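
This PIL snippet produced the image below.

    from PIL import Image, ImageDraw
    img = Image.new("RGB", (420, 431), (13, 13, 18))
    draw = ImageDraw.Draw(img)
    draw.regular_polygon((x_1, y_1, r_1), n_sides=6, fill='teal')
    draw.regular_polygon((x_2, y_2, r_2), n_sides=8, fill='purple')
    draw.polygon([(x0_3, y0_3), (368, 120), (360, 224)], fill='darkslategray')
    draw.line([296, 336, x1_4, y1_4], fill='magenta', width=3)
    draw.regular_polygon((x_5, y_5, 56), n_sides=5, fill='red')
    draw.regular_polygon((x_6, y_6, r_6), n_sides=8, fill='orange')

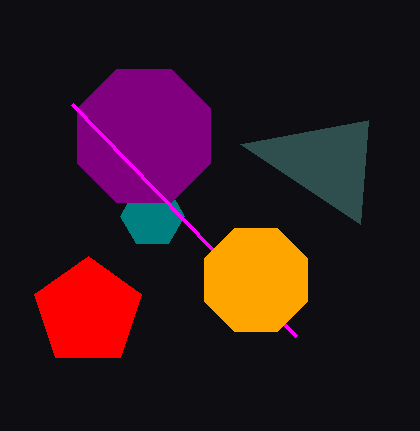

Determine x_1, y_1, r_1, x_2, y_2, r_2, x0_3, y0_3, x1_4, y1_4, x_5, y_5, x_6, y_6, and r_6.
x_1 = 152, y_1 = 216, r_1 = 32, x_2 = 144, y_2 = 136, r_2 = 72, x0_3 = 240, y0_3 = 144, x1_4 = 72, y1_4 = 104, x_5 = 88, y_5 = 312, x_6 = 256, y_6 = 280, r_6 = 56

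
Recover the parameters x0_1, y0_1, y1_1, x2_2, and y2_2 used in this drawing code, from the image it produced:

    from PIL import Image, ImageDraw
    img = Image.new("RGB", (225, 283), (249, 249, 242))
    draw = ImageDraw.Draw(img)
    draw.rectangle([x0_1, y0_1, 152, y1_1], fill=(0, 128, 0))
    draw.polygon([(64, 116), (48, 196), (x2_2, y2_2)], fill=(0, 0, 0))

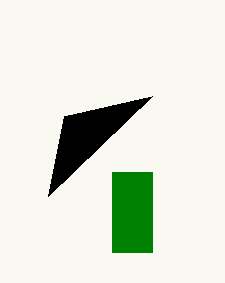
x0_1 = 112
y0_1 = 172
y1_1 = 252
x2_2 = 152
y2_2 = 96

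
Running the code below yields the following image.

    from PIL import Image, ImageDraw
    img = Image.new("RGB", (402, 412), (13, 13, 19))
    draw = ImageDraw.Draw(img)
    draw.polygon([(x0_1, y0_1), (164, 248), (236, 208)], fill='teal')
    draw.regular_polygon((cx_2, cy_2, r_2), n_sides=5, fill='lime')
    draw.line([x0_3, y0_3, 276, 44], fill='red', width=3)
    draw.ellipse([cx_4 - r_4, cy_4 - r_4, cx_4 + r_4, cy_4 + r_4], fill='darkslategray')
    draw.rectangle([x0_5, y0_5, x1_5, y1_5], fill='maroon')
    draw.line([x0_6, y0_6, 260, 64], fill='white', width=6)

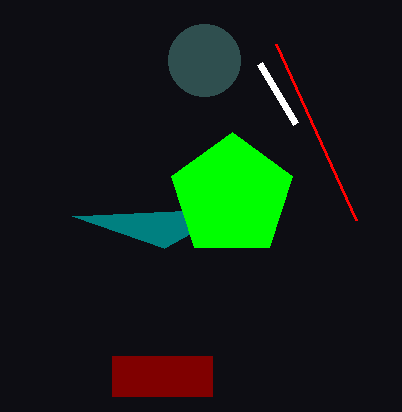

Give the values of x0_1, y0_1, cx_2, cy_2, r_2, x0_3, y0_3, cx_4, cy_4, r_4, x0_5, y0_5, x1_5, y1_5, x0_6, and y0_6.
x0_1 = 72; y0_1 = 216; cx_2 = 232; cy_2 = 196; r_2 = 64; x0_3 = 356; y0_3 = 220; cx_4 = 204; cy_4 = 60; r_4 = 36; x0_5 = 112; y0_5 = 356; x1_5 = 212; y1_5 = 396; x0_6 = 296; y0_6 = 124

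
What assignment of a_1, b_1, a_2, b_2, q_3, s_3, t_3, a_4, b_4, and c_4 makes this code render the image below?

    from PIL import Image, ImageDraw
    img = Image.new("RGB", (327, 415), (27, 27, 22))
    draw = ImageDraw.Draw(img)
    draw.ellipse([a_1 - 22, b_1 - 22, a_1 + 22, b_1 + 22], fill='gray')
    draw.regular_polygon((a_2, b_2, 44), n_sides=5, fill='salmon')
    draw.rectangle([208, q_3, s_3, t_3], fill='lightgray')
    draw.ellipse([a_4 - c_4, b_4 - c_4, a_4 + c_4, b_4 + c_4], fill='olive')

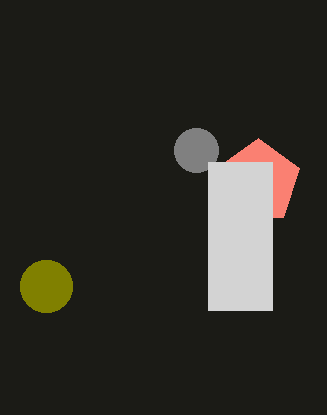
a_1 = 196
b_1 = 150
a_2 = 258
b_2 = 182
q_3 = 162
s_3 = 272
t_3 = 310
a_4 = 46
b_4 = 286
c_4 = 26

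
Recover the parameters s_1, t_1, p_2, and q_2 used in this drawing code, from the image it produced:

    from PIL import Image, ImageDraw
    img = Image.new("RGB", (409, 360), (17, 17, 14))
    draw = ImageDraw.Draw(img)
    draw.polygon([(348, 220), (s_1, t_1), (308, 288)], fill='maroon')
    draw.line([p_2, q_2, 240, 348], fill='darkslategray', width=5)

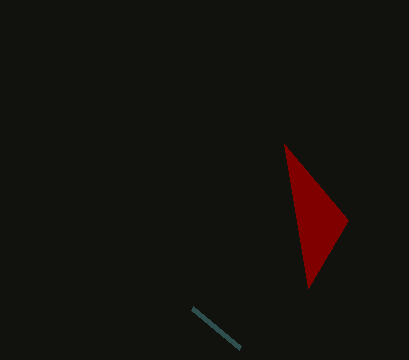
s_1 = 284, t_1 = 144, p_2 = 192, q_2 = 308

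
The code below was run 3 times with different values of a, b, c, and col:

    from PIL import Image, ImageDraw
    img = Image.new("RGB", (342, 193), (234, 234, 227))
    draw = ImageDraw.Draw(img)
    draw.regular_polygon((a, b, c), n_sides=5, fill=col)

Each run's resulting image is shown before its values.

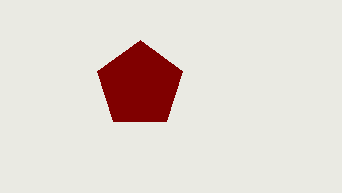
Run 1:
a = 140; b = 85; c = 45; col = 'maroon'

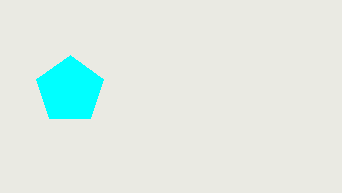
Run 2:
a = 70
b = 90
c = 35
col = 'cyan'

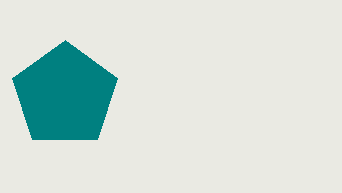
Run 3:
a = 65; b = 95; c = 55; col = 'teal'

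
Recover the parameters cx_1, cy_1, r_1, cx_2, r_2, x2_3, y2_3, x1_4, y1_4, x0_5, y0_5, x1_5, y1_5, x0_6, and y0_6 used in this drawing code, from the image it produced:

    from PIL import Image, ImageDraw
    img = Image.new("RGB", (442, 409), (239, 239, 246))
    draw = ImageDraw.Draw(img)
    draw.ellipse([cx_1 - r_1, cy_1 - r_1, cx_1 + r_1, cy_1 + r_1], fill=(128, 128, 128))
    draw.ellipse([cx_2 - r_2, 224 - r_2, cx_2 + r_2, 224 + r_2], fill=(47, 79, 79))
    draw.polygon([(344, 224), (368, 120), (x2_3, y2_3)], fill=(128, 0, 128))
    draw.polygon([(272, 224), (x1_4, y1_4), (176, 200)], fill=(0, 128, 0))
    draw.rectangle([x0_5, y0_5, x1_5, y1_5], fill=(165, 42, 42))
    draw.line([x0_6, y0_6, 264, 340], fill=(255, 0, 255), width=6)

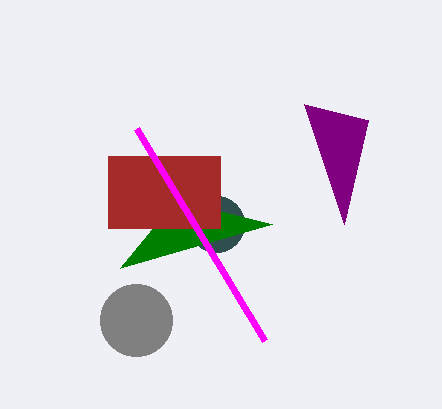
cx_1 = 136; cy_1 = 320; r_1 = 36; cx_2 = 216; r_2 = 28; x2_3 = 304; y2_3 = 104; x1_4 = 120; y1_4 = 268; x0_5 = 108; y0_5 = 156; x1_5 = 220; y1_5 = 228; x0_6 = 136; y0_6 = 128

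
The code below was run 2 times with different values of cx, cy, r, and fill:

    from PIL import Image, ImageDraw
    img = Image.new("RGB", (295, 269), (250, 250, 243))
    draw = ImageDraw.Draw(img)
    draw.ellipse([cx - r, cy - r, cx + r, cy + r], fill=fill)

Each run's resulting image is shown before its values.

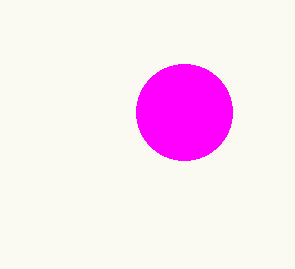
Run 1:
cx = 184, cy = 112, r = 48, fill = 'magenta'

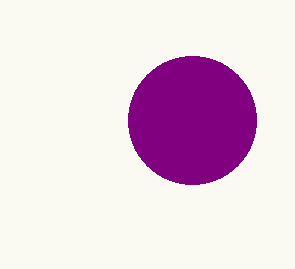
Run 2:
cx = 192, cy = 120, r = 64, fill = 'purple'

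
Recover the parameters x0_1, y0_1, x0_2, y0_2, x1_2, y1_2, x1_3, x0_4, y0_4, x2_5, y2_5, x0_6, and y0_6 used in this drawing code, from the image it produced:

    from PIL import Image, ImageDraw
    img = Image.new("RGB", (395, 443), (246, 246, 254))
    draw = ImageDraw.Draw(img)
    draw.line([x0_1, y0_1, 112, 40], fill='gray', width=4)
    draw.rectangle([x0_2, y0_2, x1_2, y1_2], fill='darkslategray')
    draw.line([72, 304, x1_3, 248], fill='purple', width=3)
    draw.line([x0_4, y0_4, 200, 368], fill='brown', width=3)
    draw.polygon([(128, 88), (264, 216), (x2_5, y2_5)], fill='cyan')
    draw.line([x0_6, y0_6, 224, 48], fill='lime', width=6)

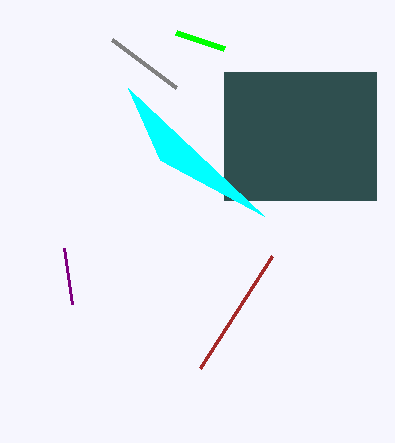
x0_1 = 176
y0_1 = 88
x0_2 = 224
y0_2 = 72
x1_2 = 376
y1_2 = 200
x1_3 = 64
x0_4 = 272
y0_4 = 256
x2_5 = 160
y2_5 = 160
x0_6 = 176
y0_6 = 32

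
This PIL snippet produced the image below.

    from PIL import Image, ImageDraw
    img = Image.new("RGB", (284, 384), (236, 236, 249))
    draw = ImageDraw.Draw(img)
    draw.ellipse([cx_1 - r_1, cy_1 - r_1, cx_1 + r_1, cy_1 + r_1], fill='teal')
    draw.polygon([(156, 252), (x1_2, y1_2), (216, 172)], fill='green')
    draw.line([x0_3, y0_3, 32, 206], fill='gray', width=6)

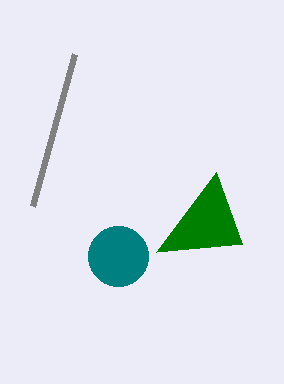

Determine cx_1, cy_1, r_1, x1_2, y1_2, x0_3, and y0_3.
cx_1 = 118
cy_1 = 256
r_1 = 30
x1_2 = 242
y1_2 = 244
x0_3 = 74
y0_3 = 54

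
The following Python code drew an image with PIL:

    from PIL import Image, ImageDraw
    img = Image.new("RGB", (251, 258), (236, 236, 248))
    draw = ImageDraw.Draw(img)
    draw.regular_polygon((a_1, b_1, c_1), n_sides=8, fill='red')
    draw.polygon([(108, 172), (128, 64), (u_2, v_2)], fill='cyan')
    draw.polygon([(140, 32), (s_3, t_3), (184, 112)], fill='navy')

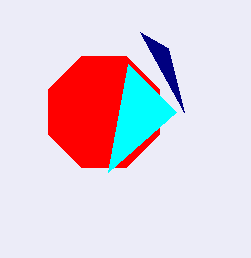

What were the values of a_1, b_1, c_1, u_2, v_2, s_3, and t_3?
a_1 = 104, b_1 = 112, c_1 = 60, u_2 = 176, v_2 = 112, s_3 = 168, t_3 = 48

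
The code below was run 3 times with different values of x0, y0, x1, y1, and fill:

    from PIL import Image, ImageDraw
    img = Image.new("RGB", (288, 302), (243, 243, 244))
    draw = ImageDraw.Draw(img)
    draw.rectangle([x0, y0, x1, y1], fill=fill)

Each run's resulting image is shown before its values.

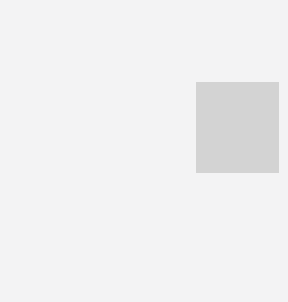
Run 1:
x0 = 196; y0 = 82; x1 = 278; y1 = 172; fill = 'lightgray'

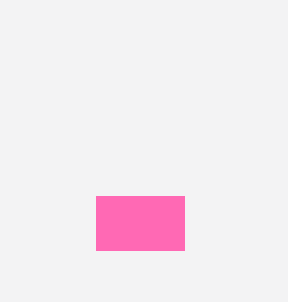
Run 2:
x0 = 96; y0 = 196; x1 = 184; y1 = 250; fill = 'hotpink'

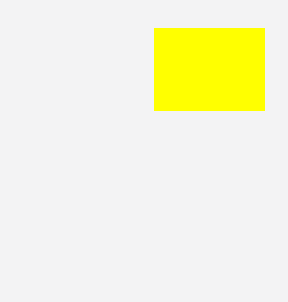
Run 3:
x0 = 154, y0 = 28, x1 = 264, y1 = 110, fill = 'yellow'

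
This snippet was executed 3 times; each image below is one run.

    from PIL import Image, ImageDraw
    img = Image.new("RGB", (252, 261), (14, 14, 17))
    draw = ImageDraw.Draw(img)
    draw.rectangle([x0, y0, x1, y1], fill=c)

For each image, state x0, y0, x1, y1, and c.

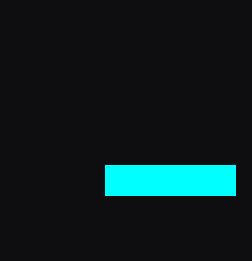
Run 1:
x0 = 105; y0 = 165; x1 = 235; y1 = 195; c = 'cyan'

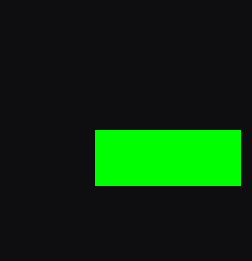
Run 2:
x0 = 95
y0 = 130
x1 = 240
y1 = 185
c = 'lime'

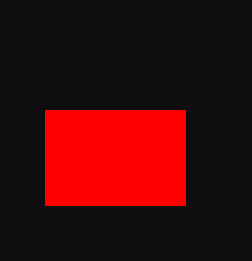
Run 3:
x0 = 45; y0 = 110; x1 = 185; y1 = 205; c = 'red'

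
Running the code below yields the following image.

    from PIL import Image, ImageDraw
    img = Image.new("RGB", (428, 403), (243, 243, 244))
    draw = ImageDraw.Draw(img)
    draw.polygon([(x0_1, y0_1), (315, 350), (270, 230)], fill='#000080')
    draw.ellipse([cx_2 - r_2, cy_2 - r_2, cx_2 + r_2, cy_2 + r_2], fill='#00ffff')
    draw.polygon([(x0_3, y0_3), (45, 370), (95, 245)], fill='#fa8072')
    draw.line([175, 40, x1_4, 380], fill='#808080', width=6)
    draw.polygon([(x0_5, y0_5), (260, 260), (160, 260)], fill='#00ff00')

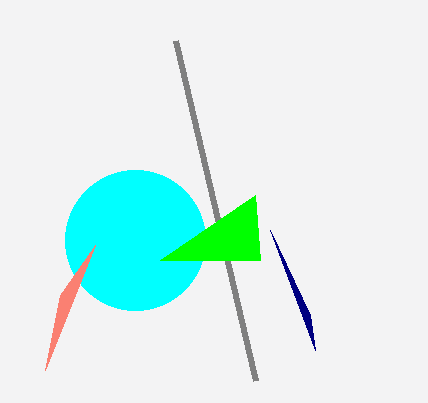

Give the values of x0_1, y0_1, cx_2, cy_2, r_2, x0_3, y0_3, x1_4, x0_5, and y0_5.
x0_1 = 310; y0_1 = 315; cx_2 = 135; cy_2 = 240; r_2 = 70; x0_3 = 60; y0_3 = 295; x1_4 = 255; x0_5 = 255; y0_5 = 195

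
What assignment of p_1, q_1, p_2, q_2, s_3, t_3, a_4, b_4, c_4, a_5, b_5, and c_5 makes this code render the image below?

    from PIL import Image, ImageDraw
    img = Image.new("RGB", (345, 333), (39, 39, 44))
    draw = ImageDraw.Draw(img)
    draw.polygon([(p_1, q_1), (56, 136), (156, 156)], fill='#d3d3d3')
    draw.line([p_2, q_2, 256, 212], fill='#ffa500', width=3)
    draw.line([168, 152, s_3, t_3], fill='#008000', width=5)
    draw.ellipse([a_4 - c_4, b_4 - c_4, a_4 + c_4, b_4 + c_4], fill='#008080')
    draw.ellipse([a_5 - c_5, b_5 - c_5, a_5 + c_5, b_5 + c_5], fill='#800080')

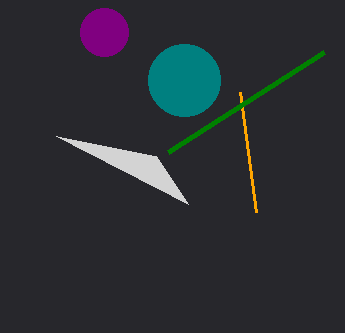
p_1 = 188
q_1 = 204
p_2 = 240
q_2 = 92
s_3 = 324
t_3 = 52
a_4 = 184
b_4 = 80
c_4 = 36
a_5 = 104
b_5 = 32
c_5 = 24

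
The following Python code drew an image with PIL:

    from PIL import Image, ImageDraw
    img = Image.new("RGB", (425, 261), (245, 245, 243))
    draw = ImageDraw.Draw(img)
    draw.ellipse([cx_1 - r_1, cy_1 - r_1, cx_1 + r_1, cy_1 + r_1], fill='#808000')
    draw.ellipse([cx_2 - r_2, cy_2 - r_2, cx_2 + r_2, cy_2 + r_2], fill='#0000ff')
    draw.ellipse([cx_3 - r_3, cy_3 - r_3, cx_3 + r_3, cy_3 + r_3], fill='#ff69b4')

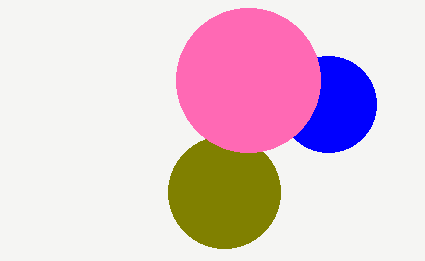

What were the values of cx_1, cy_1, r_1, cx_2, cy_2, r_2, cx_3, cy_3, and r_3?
cx_1 = 224; cy_1 = 192; r_1 = 56; cx_2 = 328; cy_2 = 104; r_2 = 48; cx_3 = 248; cy_3 = 80; r_3 = 72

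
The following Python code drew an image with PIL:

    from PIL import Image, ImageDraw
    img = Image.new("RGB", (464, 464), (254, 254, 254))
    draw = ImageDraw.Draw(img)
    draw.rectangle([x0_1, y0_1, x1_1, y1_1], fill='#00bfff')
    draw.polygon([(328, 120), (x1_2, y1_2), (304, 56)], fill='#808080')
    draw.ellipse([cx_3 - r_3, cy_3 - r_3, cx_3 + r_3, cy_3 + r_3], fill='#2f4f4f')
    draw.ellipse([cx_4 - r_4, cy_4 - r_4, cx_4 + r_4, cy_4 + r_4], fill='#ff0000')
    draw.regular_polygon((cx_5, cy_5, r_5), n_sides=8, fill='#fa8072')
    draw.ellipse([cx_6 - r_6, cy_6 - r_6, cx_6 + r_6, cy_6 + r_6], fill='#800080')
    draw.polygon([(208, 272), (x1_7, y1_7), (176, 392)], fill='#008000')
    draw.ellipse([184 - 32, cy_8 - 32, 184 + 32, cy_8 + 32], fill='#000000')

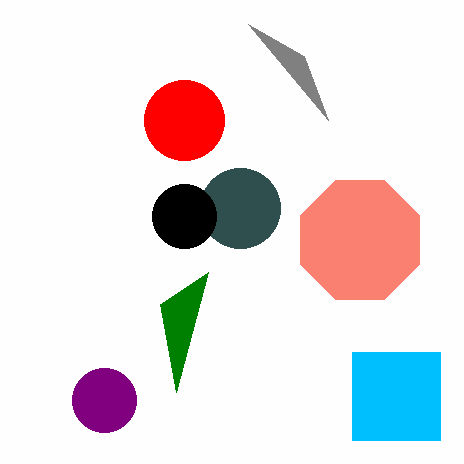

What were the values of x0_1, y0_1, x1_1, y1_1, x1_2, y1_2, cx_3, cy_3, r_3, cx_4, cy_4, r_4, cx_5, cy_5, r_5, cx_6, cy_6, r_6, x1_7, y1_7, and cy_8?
x0_1 = 352, y0_1 = 352, x1_1 = 440, y1_1 = 440, x1_2 = 248, y1_2 = 24, cx_3 = 240, cy_3 = 208, r_3 = 40, cx_4 = 184, cy_4 = 120, r_4 = 40, cx_5 = 360, cy_5 = 240, r_5 = 64, cx_6 = 104, cy_6 = 400, r_6 = 32, x1_7 = 160, y1_7 = 304, cy_8 = 216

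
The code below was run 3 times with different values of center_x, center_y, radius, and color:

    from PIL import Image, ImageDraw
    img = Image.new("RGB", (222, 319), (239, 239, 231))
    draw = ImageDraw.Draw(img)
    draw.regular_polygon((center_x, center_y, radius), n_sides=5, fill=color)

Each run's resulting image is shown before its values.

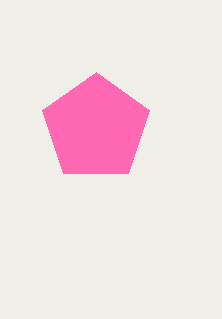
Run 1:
center_x = 96, center_y = 128, radius = 56, color = 'hotpink'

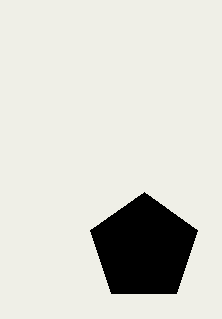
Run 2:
center_x = 144
center_y = 248
radius = 56
color = 'black'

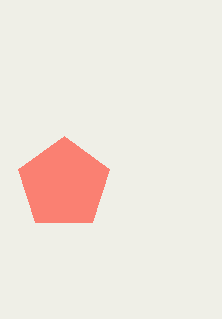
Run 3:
center_x = 64, center_y = 184, radius = 48, color = 'salmon'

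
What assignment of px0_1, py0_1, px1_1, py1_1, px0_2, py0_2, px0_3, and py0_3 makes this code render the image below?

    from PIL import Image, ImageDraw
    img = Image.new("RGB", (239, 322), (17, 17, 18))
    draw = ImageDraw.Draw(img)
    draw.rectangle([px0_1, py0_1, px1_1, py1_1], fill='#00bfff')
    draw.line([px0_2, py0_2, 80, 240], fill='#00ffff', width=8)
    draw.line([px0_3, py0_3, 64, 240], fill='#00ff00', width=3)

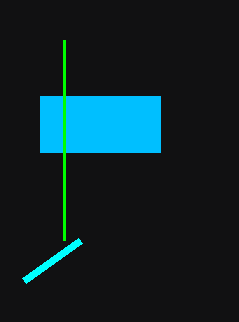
px0_1 = 40, py0_1 = 96, px1_1 = 160, py1_1 = 152, px0_2 = 24, py0_2 = 280, px0_3 = 64, py0_3 = 40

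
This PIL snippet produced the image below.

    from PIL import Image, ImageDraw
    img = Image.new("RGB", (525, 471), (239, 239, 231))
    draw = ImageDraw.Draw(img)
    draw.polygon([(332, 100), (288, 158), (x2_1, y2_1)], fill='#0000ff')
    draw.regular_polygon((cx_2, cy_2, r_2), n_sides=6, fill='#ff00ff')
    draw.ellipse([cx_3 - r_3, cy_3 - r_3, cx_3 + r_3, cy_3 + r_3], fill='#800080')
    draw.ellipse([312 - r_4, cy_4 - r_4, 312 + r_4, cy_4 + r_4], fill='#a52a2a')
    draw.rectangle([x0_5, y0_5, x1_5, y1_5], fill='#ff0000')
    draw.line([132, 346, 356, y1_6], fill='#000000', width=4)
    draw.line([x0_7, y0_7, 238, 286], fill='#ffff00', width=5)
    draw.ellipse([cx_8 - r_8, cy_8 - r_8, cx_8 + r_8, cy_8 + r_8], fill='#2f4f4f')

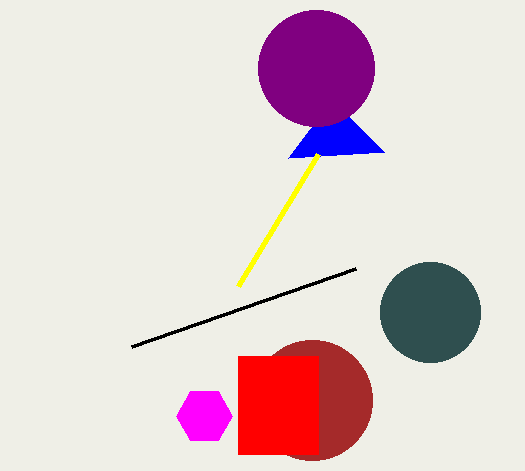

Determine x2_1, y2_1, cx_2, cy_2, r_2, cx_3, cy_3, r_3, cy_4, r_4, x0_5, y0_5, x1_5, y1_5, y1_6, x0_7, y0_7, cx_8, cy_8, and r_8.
x2_1 = 384
y2_1 = 152
cx_2 = 204
cy_2 = 416
r_2 = 28
cx_3 = 316
cy_3 = 68
r_3 = 58
cy_4 = 400
r_4 = 60
x0_5 = 238
y0_5 = 356
x1_5 = 318
y1_5 = 454
y1_6 = 268
x0_7 = 318
y0_7 = 154
cx_8 = 430
cy_8 = 312
r_8 = 50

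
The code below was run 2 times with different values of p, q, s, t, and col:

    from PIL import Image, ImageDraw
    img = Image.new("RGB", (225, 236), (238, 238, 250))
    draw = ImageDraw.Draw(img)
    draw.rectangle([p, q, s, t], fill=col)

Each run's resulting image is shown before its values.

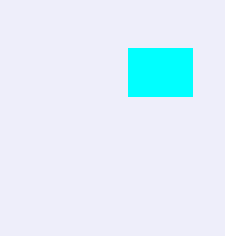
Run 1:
p = 128
q = 48
s = 192
t = 96
col = 'cyan'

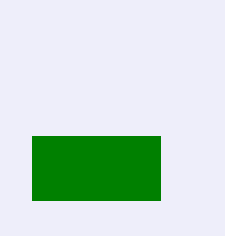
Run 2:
p = 32, q = 136, s = 160, t = 200, col = 'green'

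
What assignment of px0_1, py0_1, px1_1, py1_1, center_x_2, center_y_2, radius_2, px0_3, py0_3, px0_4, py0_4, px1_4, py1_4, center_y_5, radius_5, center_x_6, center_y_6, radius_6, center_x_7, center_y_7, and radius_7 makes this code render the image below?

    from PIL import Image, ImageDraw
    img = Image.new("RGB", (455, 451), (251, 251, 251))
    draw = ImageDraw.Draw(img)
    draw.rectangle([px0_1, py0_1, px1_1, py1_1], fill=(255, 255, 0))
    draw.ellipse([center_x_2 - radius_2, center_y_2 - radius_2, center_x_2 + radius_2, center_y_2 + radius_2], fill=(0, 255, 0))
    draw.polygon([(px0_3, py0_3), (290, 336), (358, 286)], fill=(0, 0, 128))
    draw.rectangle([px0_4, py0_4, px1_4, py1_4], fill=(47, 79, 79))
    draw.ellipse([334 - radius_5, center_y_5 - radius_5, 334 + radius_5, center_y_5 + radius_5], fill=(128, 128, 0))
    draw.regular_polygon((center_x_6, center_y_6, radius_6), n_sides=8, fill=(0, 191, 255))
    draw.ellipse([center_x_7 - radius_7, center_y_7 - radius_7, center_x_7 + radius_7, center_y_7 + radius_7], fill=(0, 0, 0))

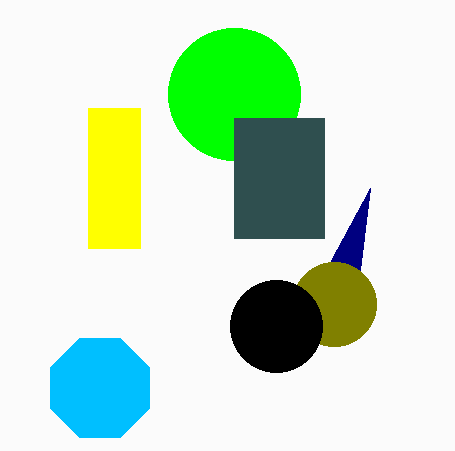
px0_1 = 88, py0_1 = 108, px1_1 = 140, py1_1 = 248, center_x_2 = 234, center_y_2 = 94, radius_2 = 66, px0_3 = 370, py0_3 = 188, px0_4 = 234, py0_4 = 118, px1_4 = 324, py1_4 = 238, center_y_5 = 304, radius_5 = 42, center_x_6 = 100, center_y_6 = 388, radius_6 = 54, center_x_7 = 276, center_y_7 = 326, radius_7 = 46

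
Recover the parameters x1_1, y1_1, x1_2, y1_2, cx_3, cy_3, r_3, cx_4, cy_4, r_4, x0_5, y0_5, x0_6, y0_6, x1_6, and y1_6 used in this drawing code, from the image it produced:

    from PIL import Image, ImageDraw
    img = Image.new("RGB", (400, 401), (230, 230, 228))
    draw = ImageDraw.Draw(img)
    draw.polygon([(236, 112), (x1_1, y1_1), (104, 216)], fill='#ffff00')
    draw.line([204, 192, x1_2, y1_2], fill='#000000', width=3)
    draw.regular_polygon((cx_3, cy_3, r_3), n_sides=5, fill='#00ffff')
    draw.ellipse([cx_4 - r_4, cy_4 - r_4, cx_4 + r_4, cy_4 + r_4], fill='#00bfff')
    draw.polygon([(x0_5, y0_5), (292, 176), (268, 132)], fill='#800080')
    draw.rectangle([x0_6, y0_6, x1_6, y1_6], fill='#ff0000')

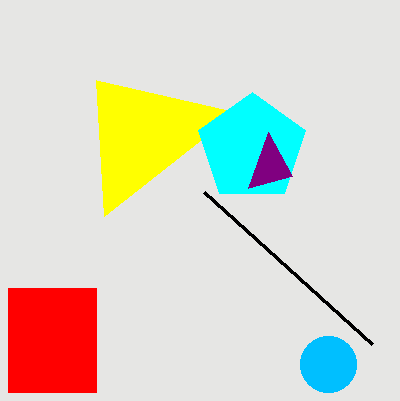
x1_1 = 96; y1_1 = 80; x1_2 = 372; y1_2 = 344; cx_3 = 252; cy_3 = 148; r_3 = 56; cx_4 = 328; cy_4 = 364; r_4 = 28; x0_5 = 248; y0_5 = 188; x0_6 = 8; y0_6 = 288; x1_6 = 96; y1_6 = 392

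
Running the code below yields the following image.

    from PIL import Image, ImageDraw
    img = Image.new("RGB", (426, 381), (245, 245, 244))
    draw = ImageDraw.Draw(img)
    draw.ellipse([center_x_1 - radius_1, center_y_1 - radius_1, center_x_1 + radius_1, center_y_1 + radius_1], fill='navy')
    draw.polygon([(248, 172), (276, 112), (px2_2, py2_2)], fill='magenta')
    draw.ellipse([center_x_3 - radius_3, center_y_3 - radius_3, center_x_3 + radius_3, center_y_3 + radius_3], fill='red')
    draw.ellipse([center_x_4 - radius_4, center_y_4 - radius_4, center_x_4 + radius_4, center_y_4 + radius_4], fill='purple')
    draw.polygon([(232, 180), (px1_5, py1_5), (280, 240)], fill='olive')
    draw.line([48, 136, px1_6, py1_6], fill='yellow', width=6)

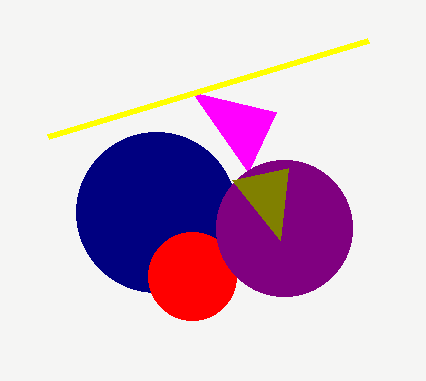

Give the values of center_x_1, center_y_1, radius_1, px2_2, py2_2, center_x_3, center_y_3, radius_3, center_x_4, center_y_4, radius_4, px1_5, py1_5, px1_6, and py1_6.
center_x_1 = 156; center_y_1 = 212; radius_1 = 80; px2_2 = 192; py2_2 = 92; center_x_3 = 192; center_y_3 = 276; radius_3 = 44; center_x_4 = 284; center_y_4 = 228; radius_4 = 68; px1_5 = 288; py1_5 = 168; px1_6 = 368; py1_6 = 40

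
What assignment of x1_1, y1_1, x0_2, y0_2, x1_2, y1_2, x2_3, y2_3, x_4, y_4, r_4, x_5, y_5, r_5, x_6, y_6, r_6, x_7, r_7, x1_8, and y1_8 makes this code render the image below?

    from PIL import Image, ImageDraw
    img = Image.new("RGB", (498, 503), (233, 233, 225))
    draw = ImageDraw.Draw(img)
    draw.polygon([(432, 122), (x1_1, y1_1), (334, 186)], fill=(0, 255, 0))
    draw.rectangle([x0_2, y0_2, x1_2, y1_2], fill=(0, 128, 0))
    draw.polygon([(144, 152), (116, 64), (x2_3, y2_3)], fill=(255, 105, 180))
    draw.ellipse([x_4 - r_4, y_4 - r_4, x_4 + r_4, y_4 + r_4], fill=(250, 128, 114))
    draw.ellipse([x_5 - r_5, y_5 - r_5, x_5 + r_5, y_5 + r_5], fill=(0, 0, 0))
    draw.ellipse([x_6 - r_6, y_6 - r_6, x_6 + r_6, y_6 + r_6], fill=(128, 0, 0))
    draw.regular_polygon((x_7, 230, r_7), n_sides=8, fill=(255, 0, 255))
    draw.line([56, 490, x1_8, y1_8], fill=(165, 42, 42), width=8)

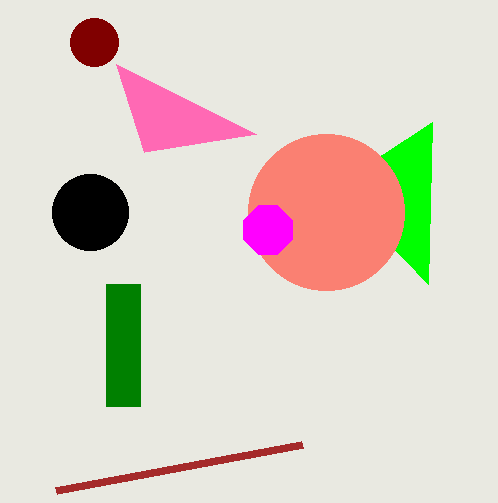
x1_1 = 428
y1_1 = 284
x0_2 = 106
y0_2 = 284
x1_2 = 140
y1_2 = 406
x2_3 = 256
y2_3 = 134
x_4 = 326
y_4 = 212
r_4 = 78
x_5 = 90
y_5 = 212
r_5 = 38
x_6 = 94
y_6 = 42
r_6 = 24
x_7 = 268
r_7 = 26
x1_8 = 302
y1_8 = 444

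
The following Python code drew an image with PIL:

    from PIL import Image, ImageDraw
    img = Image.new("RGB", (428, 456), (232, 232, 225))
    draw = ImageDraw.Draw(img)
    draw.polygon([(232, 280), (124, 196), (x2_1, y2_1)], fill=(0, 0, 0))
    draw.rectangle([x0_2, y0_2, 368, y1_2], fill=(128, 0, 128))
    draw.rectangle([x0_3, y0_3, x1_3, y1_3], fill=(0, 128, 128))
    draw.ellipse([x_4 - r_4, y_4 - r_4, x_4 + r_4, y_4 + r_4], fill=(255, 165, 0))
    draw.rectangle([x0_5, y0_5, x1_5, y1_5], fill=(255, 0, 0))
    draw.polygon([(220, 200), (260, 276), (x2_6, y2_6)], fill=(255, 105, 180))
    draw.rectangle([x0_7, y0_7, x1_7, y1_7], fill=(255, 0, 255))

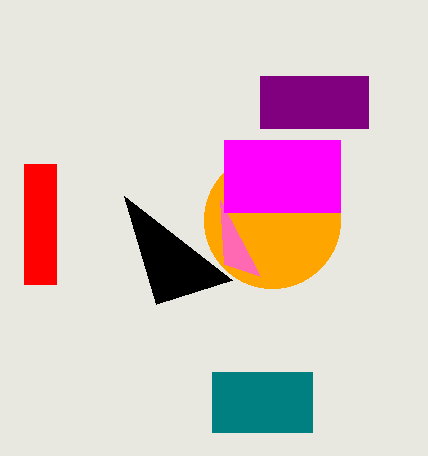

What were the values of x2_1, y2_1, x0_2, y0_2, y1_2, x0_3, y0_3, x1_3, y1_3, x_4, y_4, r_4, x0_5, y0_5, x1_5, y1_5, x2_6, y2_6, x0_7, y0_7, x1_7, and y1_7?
x2_1 = 156; y2_1 = 304; x0_2 = 260; y0_2 = 76; y1_2 = 128; x0_3 = 212; y0_3 = 372; x1_3 = 312; y1_3 = 432; x_4 = 272; y_4 = 220; r_4 = 68; x0_5 = 24; y0_5 = 164; x1_5 = 56; y1_5 = 284; x2_6 = 224; y2_6 = 264; x0_7 = 224; y0_7 = 140; x1_7 = 340; y1_7 = 212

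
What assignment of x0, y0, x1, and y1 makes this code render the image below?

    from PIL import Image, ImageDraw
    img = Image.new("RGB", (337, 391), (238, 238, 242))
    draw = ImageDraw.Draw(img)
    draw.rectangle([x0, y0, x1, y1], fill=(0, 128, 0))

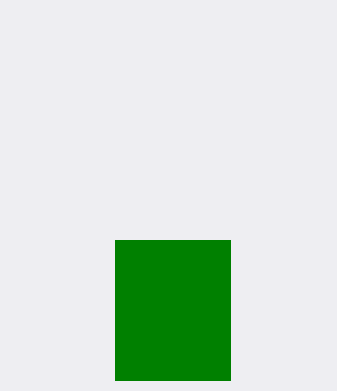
x0 = 115; y0 = 240; x1 = 230; y1 = 380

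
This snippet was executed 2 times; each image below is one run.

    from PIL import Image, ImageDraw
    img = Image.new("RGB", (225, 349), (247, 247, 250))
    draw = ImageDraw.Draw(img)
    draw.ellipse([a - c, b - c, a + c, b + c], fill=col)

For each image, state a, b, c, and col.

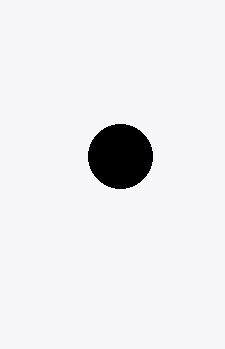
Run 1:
a = 120
b = 156
c = 32
col = 'black'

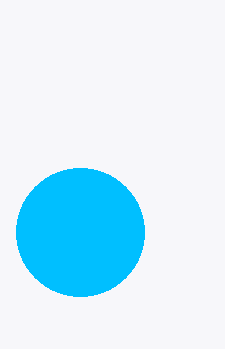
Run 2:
a = 80
b = 232
c = 64
col = 'deepskyblue'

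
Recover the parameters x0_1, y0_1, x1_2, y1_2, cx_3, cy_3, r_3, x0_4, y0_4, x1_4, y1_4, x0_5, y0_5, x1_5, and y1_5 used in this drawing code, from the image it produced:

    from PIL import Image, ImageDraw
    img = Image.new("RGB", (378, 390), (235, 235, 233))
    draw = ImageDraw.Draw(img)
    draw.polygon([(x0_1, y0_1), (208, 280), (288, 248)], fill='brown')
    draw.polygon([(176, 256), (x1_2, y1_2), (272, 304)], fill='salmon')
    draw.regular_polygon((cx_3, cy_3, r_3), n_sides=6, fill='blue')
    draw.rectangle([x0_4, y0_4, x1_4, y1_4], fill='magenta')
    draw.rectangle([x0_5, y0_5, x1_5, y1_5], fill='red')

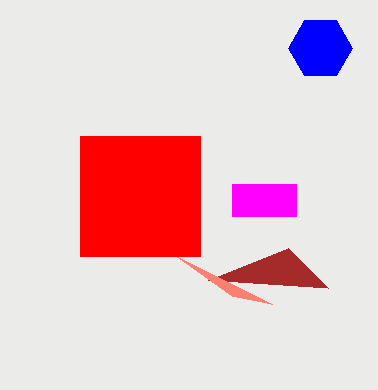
x0_1 = 328, y0_1 = 288, x1_2 = 232, y1_2 = 296, cx_3 = 320, cy_3 = 48, r_3 = 32, x0_4 = 232, y0_4 = 184, x1_4 = 296, y1_4 = 216, x0_5 = 80, y0_5 = 136, x1_5 = 200, y1_5 = 256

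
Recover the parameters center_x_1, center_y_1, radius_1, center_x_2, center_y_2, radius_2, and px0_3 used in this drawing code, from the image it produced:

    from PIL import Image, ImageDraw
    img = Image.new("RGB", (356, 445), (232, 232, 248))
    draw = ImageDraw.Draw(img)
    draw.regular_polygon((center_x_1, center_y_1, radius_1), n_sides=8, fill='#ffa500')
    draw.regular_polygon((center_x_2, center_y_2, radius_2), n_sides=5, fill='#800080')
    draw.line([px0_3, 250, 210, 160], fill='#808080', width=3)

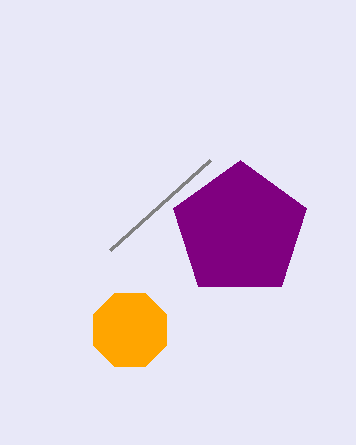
center_x_1 = 130, center_y_1 = 330, radius_1 = 40, center_x_2 = 240, center_y_2 = 230, radius_2 = 70, px0_3 = 110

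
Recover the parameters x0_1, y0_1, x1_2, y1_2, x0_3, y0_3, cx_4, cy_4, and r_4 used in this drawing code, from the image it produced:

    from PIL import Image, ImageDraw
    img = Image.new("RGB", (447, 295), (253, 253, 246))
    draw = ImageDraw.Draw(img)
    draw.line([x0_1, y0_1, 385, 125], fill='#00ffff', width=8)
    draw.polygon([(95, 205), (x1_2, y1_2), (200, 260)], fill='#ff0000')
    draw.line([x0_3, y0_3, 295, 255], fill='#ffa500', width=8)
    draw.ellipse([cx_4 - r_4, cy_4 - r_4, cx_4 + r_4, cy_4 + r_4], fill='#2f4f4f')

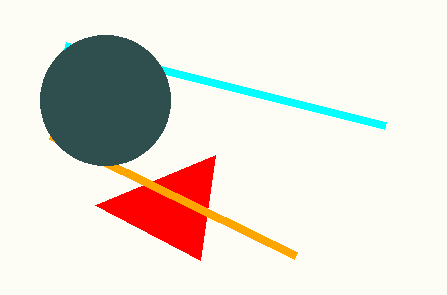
x0_1 = 65
y0_1 = 45
x1_2 = 215
y1_2 = 155
x0_3 = 50
y0_3 = 135
cx_4 = 105
cy_4 = 100
r_4 = 65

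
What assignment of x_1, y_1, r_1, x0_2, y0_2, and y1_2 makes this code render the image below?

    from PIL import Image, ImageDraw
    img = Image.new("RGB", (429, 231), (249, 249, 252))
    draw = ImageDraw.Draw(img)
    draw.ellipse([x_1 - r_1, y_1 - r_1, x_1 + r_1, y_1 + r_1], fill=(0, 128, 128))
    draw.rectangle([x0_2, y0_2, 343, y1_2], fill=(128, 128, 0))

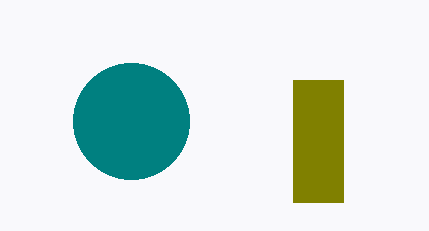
x_1 = 131; y_1 = 121; r_1 = 58; x0_2 = 293; y0_2 = 80; y1_2 = 202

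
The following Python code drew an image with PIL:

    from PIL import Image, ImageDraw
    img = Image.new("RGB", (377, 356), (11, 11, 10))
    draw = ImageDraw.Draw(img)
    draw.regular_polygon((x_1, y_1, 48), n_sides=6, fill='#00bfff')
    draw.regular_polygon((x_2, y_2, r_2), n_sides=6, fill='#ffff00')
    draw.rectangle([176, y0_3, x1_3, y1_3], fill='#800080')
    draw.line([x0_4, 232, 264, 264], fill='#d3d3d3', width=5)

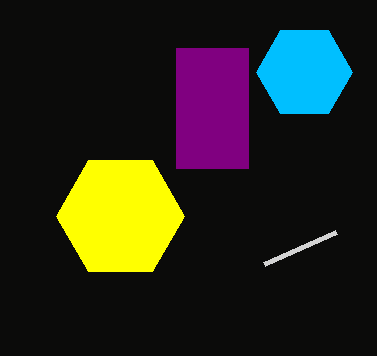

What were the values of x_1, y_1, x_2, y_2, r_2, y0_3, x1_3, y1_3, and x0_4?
x_1 = 304; y_1 = 72; x_2 = 120; y_2 = 216; r_2 = 64; y0_3 = 48; x1_3 = 248; y1_3 = 168; x0_4 = 336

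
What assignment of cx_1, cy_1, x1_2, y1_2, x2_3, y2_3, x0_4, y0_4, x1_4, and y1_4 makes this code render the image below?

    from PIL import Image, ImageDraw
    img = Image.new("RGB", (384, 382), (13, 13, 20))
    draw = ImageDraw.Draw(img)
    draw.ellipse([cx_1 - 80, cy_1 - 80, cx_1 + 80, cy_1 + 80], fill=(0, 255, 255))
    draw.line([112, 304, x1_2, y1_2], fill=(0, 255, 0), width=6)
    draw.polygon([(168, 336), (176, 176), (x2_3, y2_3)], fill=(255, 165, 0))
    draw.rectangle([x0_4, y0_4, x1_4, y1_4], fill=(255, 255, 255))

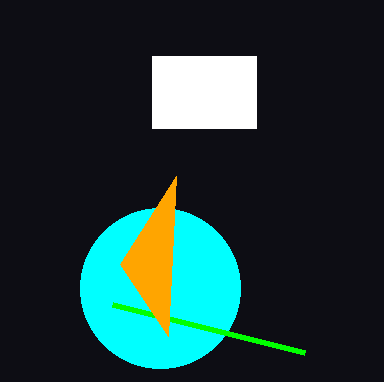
cx_1 = 160
cy_1 = 288
x1_2 = 304
y1_2 = 352
x2_3 = 120
y2_3 = 264
x0_4 = 152
y0_4 = 56
x1_4 = 256
y1_4 = 128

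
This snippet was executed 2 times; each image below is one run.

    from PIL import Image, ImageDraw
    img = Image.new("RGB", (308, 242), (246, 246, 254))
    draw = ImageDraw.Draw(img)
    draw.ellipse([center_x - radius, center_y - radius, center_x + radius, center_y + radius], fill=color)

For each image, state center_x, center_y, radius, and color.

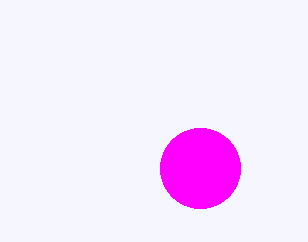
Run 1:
center_x = 200
center_y = 168
radius = 40
color = 'magenta'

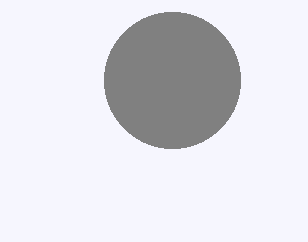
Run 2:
center_x = 172; center_y = 80; radius = 68; color = 'gray'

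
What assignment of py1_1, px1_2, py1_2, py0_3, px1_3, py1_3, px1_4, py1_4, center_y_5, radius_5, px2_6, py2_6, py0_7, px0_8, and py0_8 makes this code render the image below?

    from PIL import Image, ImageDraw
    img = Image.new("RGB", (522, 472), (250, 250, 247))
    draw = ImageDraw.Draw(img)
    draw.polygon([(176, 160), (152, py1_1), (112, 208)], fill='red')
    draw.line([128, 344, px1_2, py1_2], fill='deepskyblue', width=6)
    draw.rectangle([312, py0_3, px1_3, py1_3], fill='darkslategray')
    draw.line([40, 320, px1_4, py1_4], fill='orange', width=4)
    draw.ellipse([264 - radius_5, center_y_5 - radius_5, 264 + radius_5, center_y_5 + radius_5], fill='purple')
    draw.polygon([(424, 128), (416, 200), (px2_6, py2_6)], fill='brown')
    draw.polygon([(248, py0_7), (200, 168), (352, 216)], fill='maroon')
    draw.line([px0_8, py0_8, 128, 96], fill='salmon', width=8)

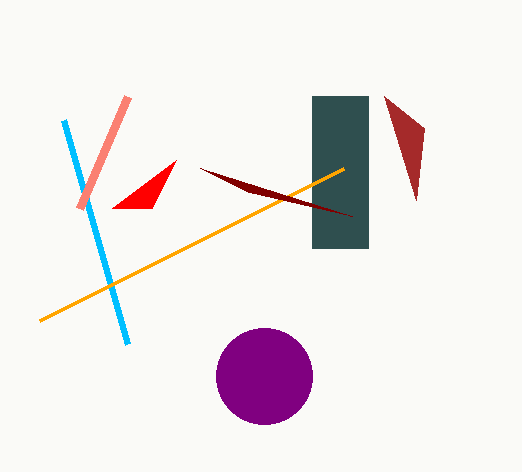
py1_1 = 208, px1_2 = 64, py1_2 = 120, py0_3 = 96, px1_3 = 368, py1_3 = 248, px1_4 = 344, py1_4 = 168, center_y_5 = 376, radius_5 = 48, px2_6 = 384, py2_6 = 96, py0_7 = 192, px0_8 = 80, py0_8 = 208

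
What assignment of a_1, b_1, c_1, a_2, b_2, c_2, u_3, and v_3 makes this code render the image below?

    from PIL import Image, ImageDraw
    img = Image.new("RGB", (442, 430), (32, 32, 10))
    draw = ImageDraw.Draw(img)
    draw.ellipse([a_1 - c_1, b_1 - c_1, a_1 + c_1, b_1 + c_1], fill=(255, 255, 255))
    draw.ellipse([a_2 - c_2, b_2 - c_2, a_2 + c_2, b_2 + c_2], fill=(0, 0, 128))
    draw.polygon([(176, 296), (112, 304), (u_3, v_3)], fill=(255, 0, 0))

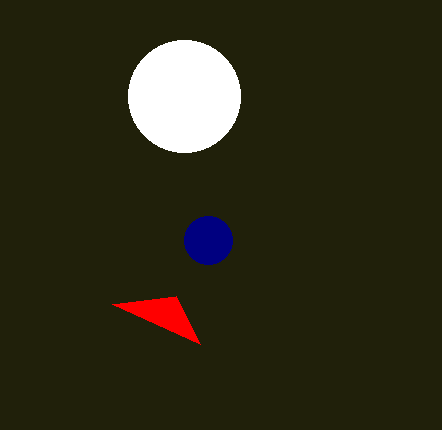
a_1 = 184
b_1 = 96
c_1 = 56
a_2 = 208
b_2 = 240
c_2 = 24
u_3 = 200
v_3 = 344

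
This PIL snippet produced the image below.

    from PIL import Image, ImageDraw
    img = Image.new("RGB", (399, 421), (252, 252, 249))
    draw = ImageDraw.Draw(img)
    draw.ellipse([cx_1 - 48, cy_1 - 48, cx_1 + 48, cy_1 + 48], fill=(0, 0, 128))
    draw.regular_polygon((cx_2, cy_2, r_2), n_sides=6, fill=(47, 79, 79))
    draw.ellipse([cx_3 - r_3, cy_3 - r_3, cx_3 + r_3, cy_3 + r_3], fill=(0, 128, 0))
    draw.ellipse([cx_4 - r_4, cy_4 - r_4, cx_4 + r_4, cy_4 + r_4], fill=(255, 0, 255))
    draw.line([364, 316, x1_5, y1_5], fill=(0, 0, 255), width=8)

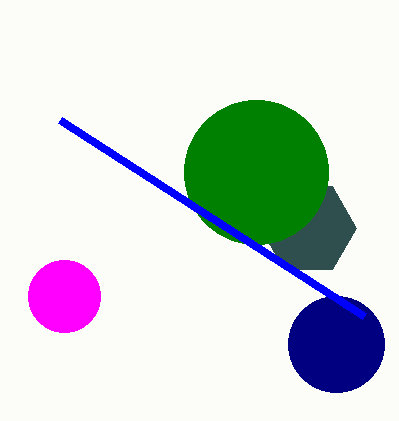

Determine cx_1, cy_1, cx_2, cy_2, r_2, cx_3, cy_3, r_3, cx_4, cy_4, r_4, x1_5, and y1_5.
cx_1 = 336; cy_1 = 344; cx_2 = 308; cy_2 = 228; r_2 = 48; cx_3 = 256; cy_3 = 172; r_3 = 72; cx_4 = 64; cy_4 = 296; r_4 = 36; x1_5 = 60; y1_5 = 120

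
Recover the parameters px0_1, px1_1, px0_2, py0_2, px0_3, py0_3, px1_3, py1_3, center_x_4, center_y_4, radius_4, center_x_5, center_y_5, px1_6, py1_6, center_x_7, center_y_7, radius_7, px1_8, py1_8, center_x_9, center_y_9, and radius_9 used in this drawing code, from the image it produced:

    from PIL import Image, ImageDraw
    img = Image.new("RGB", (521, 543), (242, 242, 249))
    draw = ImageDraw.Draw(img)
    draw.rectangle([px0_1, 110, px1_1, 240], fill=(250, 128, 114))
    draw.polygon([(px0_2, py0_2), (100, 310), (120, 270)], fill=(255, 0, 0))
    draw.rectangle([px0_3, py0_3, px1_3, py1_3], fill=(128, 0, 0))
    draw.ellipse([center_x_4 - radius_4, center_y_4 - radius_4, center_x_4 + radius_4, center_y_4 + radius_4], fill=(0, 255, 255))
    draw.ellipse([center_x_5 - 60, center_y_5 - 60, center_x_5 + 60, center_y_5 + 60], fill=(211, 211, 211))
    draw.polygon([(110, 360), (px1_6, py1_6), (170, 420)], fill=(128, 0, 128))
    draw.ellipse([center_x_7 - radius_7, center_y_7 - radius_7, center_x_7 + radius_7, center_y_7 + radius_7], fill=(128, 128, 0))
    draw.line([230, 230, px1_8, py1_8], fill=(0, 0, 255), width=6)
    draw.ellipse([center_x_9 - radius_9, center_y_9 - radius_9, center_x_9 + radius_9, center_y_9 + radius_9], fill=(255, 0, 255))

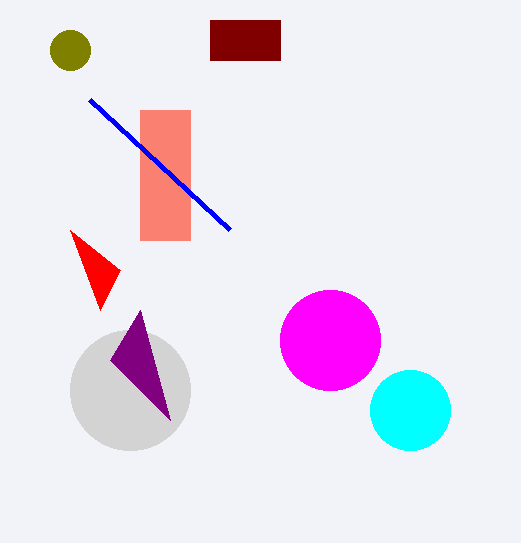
px0_1 = 140; px1_1 = 190; px0_2 = 70; py0_2 = 230; px0_3 = 210; py0_3 = 20; px1_3 = 280; py1_3 = 60; center_x_4 = 410; center_y_4 = 410; radius_4 = 40; center_x_5 = 130; center_y_5 = 390; px1_6 = 140; py1_6 = 310; center_x_7 = 70; center_y_7 = 50; radius_7 = 20; px1_8 = 90; py1_8 = 100; center_x_9 = 330; center_y_9 = 340; radius_9 = 50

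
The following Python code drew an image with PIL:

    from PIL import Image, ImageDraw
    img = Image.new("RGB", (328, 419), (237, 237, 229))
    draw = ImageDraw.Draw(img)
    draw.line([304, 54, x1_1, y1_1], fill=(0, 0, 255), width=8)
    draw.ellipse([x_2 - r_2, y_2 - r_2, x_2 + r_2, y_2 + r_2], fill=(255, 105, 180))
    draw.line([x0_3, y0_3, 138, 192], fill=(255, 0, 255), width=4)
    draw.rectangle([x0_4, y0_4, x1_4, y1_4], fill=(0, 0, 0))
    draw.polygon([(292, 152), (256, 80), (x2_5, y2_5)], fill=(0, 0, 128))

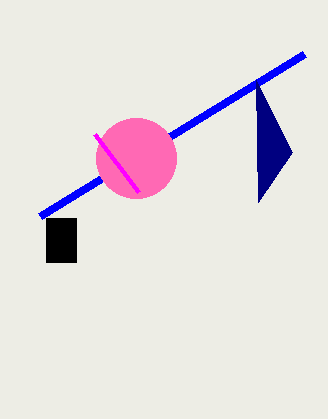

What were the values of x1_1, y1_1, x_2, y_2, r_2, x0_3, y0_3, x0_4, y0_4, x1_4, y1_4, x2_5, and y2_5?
x1_1 = 40
y1_1 = 216
x_2 = 136
y_2 = 158
r_2 = 40
x0_3 = 94
y0_3 = 134
x0_4 = 46
y0_4 = 218
x1_4 = 76
y1_4 = 262
x2_5 = 258
y2_5 = 202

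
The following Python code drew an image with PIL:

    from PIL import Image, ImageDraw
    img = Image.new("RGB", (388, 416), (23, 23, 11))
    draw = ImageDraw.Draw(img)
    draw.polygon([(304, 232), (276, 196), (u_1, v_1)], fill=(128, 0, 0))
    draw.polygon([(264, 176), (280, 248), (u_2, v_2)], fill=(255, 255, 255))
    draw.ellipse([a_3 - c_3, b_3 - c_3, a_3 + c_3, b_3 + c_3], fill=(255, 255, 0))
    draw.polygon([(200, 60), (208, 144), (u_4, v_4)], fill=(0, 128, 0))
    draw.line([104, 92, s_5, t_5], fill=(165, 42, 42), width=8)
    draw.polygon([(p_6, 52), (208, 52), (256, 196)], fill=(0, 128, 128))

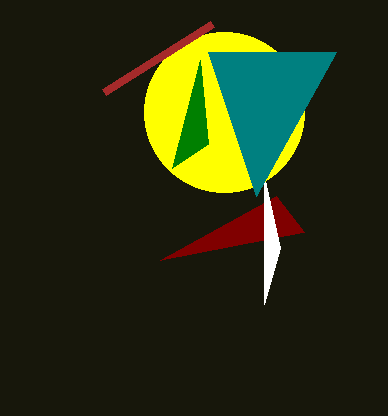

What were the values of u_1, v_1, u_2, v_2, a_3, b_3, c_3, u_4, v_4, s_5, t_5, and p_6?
u_1 = 160, v_1 = 260, u_2 = 264, v_2 = 304, a_3 = 224, b_3 = 112, c_3 = 80, u_4 = 172, v_4 = 168, s_5 = 212, t_5 = 24, p_6 = 336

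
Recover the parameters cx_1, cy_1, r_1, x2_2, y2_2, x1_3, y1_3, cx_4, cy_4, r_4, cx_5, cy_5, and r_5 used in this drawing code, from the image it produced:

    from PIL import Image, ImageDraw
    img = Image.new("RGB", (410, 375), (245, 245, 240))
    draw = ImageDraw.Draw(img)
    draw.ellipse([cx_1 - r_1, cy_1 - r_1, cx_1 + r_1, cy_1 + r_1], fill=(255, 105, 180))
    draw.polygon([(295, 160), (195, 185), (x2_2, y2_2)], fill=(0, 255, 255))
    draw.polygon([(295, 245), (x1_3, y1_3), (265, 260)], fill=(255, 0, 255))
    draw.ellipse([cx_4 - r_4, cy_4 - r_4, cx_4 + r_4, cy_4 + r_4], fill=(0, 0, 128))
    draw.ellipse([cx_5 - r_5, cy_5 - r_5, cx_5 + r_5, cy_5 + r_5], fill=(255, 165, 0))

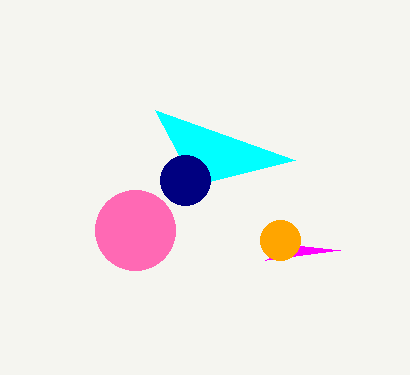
cx_1 = 135, cy_1 = 230, r_1 = 40, x2_2 = 155, y2_2 = 110, x1_3 = 340, y1_3 = 250, cx_4 = 185, cy_4 = 180, r_4 = 25, cx_5 = 280, cy_5 = 240, r_5 = 20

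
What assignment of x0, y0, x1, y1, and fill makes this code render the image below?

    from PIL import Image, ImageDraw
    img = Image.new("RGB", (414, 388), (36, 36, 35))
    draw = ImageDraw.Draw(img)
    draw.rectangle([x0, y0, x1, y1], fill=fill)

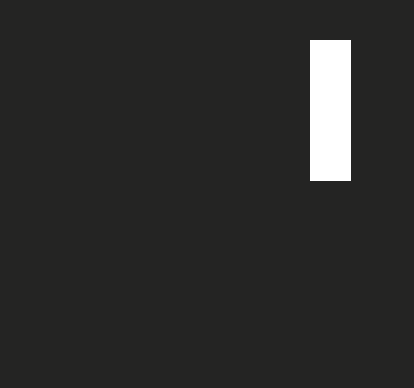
x0 = 310; y0 = 40; x1 = 350; y1 = 180; fill = 'white'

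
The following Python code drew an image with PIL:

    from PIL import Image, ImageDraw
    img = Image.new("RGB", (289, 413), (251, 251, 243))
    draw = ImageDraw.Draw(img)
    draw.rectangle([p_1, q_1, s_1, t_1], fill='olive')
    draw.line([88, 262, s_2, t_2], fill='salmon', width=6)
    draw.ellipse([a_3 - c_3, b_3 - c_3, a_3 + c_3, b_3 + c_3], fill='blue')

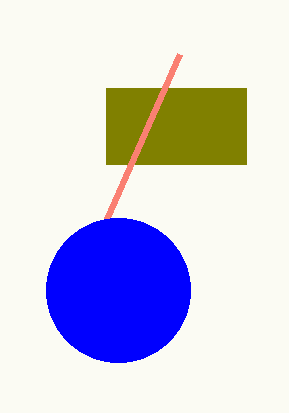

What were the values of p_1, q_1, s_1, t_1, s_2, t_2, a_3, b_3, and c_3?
p_1 = 106
q_1 = 88
s_1 = 246
t_1 = 164
s_2 = 180
t_2 = 54
a_3 = 118
b_3 = 290
c_3 = 72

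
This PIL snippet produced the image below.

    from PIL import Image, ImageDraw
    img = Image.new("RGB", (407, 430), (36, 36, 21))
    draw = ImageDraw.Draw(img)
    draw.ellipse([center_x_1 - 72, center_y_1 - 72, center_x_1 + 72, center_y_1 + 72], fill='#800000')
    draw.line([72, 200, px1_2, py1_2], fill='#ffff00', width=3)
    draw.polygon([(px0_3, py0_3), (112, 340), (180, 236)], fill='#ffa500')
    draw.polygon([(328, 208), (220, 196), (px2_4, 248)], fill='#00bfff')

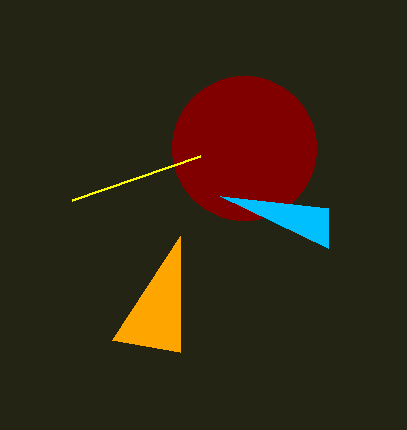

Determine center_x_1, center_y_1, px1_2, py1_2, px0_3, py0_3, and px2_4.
center_x_1 = 244
center_y_1 = 148
px1_2 = 200
py1_2 = 156
px0_3 = 180
py0_3 = 352
px2_4 = 328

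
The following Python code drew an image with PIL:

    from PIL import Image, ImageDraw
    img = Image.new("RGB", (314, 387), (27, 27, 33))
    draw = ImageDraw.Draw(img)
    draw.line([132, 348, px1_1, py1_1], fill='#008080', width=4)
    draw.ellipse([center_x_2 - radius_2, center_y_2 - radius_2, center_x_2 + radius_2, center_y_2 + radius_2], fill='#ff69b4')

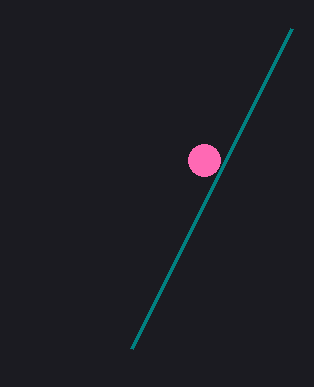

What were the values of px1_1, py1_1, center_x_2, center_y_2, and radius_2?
px1_1 = 292; py1_1 = 28; center_x_2 = 204; center_y_2 = 160; radius_2 = 16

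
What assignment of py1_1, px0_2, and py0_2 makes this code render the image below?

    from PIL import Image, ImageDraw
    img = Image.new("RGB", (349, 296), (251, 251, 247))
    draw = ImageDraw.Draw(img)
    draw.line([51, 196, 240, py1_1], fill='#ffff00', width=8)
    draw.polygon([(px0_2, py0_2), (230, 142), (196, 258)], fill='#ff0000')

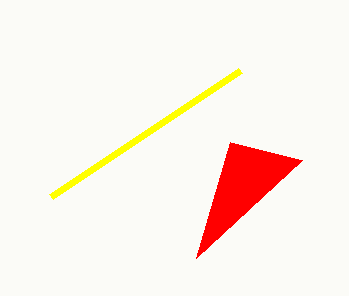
py1_1 = 70, px0_2 = 302, py0_2 = 160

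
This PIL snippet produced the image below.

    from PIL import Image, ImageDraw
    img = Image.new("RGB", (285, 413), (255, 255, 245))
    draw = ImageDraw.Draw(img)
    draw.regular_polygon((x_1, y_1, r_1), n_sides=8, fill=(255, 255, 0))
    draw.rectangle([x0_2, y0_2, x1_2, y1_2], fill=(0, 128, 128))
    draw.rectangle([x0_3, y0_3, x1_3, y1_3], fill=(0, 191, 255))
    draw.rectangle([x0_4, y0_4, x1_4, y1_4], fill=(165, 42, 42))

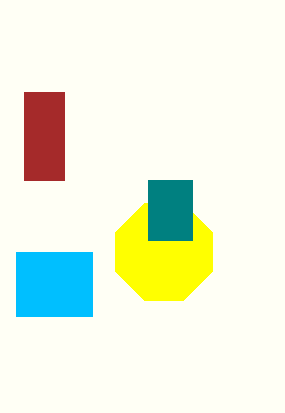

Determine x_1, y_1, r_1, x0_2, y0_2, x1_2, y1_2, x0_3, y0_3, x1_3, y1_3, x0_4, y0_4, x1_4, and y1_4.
x_1 = 164, y_1 = 252, r_1 = 52, x0_2 = 148, y0_2 = 180, x1_2 = 192, y1_2 = 240, x0_3 = 16, y0_3 = 252, x1_3 = 92, y1_3 = 316, x0_4 = 24, y0_4 = 92, x1_4 = 64, y1_4 = 180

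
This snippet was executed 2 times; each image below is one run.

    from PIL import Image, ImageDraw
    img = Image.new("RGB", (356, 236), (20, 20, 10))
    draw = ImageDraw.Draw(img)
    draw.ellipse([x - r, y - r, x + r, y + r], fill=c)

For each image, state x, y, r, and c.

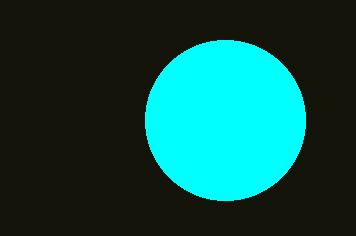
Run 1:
x = 225; y = 120; r = 80; c = 'cyan'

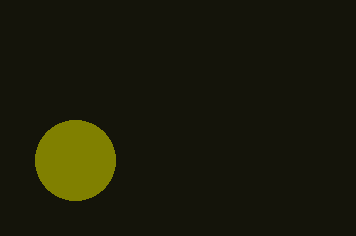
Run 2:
x = 75, y = 160, r = 40, c = 'olive'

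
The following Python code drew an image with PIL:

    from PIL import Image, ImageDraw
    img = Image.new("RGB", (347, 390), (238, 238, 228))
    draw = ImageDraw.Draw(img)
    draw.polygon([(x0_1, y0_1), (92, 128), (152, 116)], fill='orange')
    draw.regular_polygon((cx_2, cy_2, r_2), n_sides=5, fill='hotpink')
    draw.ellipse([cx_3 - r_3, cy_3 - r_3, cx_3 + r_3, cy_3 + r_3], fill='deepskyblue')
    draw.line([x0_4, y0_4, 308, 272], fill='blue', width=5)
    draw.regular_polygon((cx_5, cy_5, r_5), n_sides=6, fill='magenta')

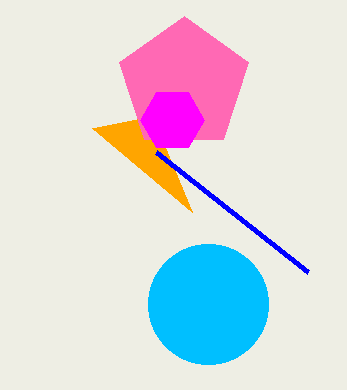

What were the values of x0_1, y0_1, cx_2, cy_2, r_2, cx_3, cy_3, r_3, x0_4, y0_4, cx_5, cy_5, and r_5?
x0_1 = 192; y0_1 = 212; cx_2 = 184; cy_2 = 84; r_2 = 68; cx_3 = 208; cy_3 = 304; r_3 = 60; x0_4 = 156; y0_4 = 152; cx_5 = 172; cy_5 = 120; r_5 = 32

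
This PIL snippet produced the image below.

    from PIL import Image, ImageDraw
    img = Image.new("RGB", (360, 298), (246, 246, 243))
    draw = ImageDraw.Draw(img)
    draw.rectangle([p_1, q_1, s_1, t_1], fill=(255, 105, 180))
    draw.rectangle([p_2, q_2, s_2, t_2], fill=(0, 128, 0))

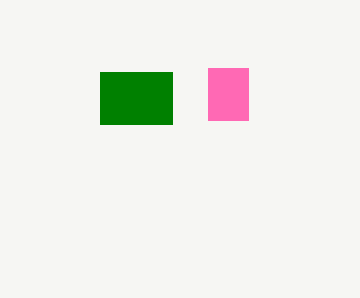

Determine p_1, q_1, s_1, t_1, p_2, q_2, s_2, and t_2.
p_1 = 208; q_1 = 68; s_1 = 248; t_1 = 120; p_2 = 100; q_2 = 72; s_2 = 172; t_2 = 124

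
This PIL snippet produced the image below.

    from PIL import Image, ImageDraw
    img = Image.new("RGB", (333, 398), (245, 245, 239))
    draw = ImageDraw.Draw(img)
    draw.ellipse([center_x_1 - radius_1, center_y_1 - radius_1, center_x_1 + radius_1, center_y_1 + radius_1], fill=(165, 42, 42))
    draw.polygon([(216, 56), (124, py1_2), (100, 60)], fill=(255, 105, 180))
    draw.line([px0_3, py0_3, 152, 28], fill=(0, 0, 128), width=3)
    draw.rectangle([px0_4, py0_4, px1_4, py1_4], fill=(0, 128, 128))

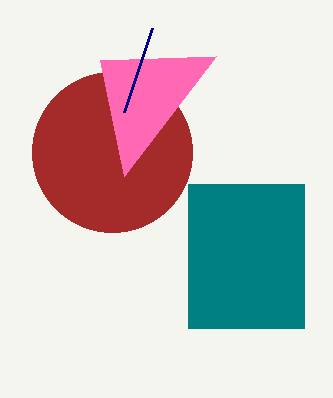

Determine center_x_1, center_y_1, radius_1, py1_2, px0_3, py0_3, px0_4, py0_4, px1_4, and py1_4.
center_x_1 = 112, center_y_1 = 152, radius_1 = 80, py1_2 = 176, px0_3 = 124, py0_3 = 112, px0_4 = 188, py0_4 = 184, px1_4 = 304, py1_4 = 328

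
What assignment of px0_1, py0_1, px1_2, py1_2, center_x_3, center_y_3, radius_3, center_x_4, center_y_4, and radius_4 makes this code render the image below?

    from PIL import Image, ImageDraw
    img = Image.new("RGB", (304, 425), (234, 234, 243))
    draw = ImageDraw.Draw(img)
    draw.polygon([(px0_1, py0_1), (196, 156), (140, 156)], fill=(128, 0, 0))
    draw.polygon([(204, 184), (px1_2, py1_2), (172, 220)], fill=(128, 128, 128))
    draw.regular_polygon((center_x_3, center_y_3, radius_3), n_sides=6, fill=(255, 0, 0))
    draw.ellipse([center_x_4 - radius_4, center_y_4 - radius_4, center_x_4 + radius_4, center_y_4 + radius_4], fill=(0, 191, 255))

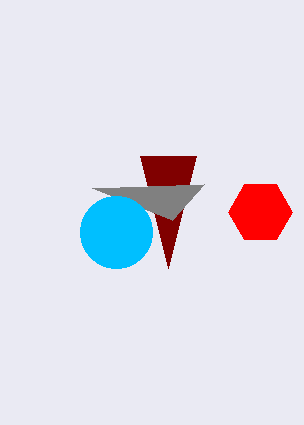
px0_1 = 168, py0_1 = 268, px1_2 = 92, py1_2 = 188, center_x_3 = 260, center_y_3 = 212, radius_3 = 32, center_x_4 = 116, center_y_4 = 232, radius_4 = 36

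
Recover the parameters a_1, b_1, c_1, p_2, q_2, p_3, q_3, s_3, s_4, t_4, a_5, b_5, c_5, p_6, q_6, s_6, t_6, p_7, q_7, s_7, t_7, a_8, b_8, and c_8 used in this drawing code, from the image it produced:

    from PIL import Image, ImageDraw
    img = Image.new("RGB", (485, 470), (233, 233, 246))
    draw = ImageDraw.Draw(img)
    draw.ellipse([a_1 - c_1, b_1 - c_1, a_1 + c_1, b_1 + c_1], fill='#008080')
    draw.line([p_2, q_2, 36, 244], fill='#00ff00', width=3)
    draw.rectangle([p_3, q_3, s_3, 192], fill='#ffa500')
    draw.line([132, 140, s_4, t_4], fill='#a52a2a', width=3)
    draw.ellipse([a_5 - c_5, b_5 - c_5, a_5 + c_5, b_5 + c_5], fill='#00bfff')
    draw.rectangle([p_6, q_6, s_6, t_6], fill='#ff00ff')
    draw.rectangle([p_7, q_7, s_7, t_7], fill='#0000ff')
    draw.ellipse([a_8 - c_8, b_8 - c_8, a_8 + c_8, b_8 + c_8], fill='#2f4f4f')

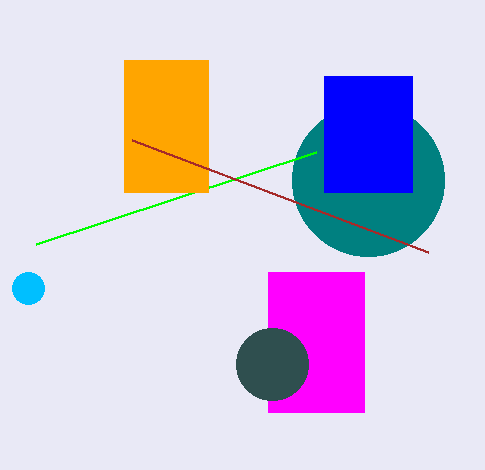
a_1 = 368; b_1 = 180; c_1 = 76; p_2 = 316; q_2 = 152; p_3 = 124; q_3 = 60; s_3 = 208; s_4 = 428; t_4 = 252; a_5 = 28; b_5 = 288; c_5 = 16; p_6 = 268; q_6 = 272; s_6 = 364; t_6 = 412; p_7 = 324; q_7 = 76; s_7 = 412; t_7 = 192; a_8 = 272; b_8 = 364; c_8 = 36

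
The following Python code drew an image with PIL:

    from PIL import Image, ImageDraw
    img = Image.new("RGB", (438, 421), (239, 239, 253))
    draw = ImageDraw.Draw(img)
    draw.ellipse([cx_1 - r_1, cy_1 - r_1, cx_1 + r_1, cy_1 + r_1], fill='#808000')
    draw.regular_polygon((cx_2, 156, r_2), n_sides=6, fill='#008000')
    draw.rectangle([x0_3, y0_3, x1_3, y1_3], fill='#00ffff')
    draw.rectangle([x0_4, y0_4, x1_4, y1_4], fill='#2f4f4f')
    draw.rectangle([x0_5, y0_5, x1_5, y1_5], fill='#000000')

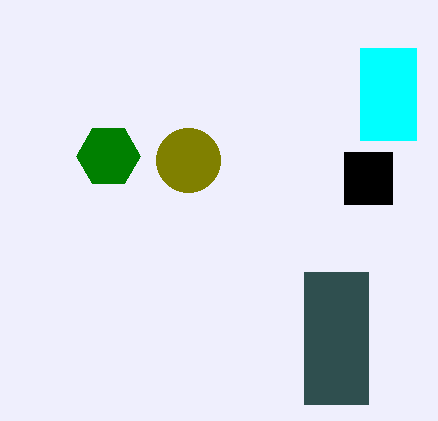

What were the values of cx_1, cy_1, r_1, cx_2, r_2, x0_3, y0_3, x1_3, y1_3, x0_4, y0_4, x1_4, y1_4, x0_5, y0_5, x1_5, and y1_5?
cx_1 = 188
cy_1 = 160
r_1 = 32
cx_2 = 108
r_2 = 32
x0_3 = 360
y0_3 = 48
x1_3 = 416
y1_3 = 140
x0_4 = 304
y0_4 = 272
x1_4 = 368
y1_4 = 404
x0_5 = 344
y0_5 = 152
x1_5 = 392
y1_5 = 204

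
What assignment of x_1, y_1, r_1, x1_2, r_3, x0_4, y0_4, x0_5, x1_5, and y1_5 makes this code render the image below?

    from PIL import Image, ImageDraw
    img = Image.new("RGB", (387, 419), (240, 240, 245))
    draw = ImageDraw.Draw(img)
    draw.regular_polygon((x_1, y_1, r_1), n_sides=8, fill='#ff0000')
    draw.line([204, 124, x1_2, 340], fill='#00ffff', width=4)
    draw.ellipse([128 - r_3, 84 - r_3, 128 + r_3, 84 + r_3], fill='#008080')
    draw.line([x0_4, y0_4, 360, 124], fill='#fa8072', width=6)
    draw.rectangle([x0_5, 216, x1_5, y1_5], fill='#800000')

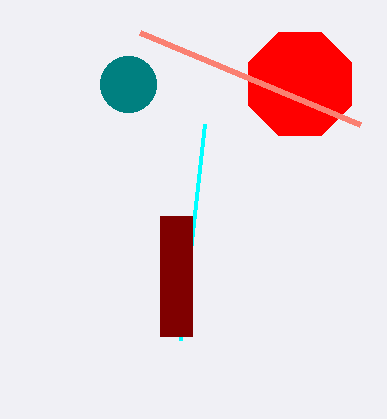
x_1 = 300, y_1 = 84, r_1 = 56, x1_2 = 180, r_3 = 28, x0_4 = 140, y0_4 = 32, x0_5 = 160, x1_5 = 192, y1_5 = 336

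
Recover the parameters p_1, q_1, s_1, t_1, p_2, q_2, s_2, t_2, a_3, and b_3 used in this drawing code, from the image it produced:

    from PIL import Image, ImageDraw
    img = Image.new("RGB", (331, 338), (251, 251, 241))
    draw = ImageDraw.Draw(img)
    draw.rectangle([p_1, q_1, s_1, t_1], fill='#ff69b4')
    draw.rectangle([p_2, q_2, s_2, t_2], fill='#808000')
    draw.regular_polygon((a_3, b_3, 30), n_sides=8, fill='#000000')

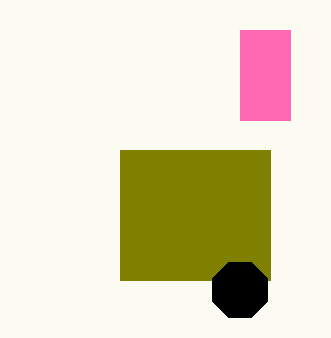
p_1 = 240
q_1 = 30
s_1 = 290
t_1 = 120
p_2 = 120
q_2 = 150
s_2 = 270
t_2 = 280
a_3 = 240
b_3 = 290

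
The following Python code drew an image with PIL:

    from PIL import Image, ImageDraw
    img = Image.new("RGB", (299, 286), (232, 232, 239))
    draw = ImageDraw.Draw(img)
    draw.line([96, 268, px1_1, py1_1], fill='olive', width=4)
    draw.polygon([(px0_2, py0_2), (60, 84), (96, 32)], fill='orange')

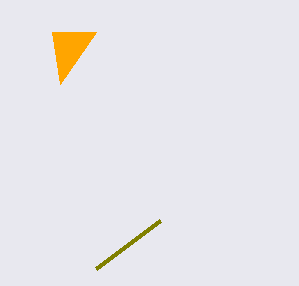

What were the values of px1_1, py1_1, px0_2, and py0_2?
px1_1 = 160; py1_1 = 220; px0_2 = 52; py0_2 = 32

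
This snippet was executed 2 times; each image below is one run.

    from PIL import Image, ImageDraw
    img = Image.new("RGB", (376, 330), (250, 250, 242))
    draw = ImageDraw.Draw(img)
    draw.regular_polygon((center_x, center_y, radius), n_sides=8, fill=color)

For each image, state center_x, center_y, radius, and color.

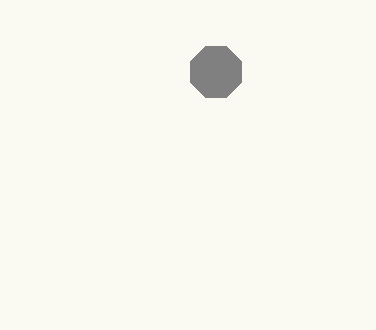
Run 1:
center_x = 216, center_y = 72, radius = 28, color = 'gray'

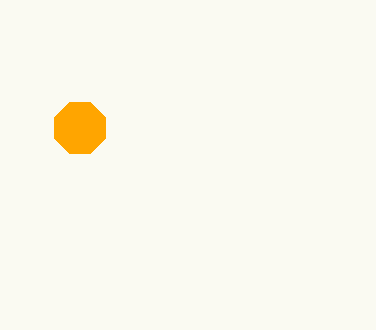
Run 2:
center_x = 80; center_y = 128; radius = 28; color = 'orange'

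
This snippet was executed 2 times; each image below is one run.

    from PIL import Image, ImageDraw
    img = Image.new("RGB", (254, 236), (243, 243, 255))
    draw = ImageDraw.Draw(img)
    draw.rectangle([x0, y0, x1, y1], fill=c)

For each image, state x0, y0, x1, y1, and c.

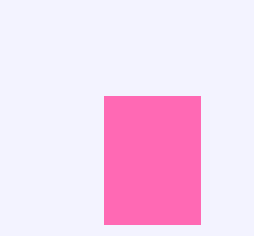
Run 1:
x0 = 104, y0 = 96, x1 = 200, y1 = 224, c = 'hotpink'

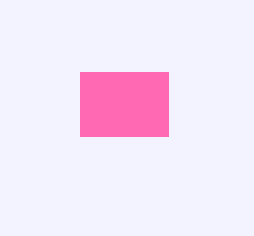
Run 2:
x0 = 80; y0 = 72; x1 = 168; y1 = 136; c = 'hotpink'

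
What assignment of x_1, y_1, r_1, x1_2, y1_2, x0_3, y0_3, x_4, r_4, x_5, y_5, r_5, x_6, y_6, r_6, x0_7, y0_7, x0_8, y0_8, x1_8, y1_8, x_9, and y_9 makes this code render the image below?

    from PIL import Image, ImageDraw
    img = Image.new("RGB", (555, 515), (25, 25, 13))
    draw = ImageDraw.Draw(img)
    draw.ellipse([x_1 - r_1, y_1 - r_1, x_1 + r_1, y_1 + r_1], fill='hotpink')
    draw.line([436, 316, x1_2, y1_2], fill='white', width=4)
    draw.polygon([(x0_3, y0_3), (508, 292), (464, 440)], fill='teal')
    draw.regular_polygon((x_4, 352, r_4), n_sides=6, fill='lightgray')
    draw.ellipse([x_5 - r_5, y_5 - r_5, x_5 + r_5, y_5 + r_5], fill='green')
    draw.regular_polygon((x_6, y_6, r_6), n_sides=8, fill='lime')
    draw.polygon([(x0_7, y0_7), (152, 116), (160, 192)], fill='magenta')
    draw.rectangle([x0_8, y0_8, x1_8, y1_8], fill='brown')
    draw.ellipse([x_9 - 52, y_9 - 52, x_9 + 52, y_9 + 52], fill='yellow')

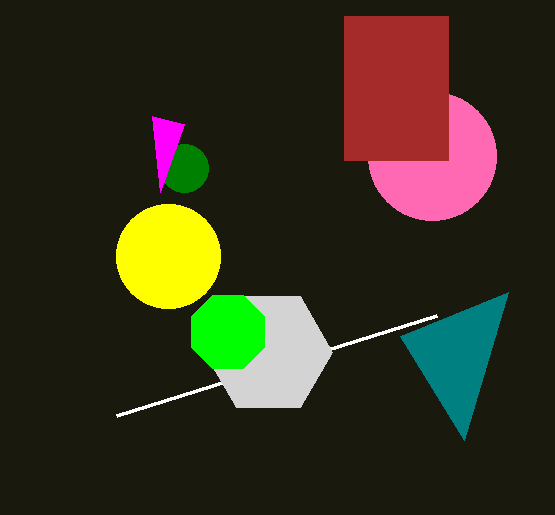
x_1 = 432
y_1 = 156
r_1 = 64
x1_2 = 116
y1_2 = 416
x0_3 = 400
y0_3 = 336
x_4 = 268
r_4 = 64
x_5 = 184
y_5 = 168
r_5 = 24
x_6 = 228
y_6 = 332
r_6 = 40
x0_7 = 184
y0_7 = 124
x0_8 = 344
y0_8 = 16
x1_8 = 448
y1_8 = 160
x_9 = 168
y_9 = 256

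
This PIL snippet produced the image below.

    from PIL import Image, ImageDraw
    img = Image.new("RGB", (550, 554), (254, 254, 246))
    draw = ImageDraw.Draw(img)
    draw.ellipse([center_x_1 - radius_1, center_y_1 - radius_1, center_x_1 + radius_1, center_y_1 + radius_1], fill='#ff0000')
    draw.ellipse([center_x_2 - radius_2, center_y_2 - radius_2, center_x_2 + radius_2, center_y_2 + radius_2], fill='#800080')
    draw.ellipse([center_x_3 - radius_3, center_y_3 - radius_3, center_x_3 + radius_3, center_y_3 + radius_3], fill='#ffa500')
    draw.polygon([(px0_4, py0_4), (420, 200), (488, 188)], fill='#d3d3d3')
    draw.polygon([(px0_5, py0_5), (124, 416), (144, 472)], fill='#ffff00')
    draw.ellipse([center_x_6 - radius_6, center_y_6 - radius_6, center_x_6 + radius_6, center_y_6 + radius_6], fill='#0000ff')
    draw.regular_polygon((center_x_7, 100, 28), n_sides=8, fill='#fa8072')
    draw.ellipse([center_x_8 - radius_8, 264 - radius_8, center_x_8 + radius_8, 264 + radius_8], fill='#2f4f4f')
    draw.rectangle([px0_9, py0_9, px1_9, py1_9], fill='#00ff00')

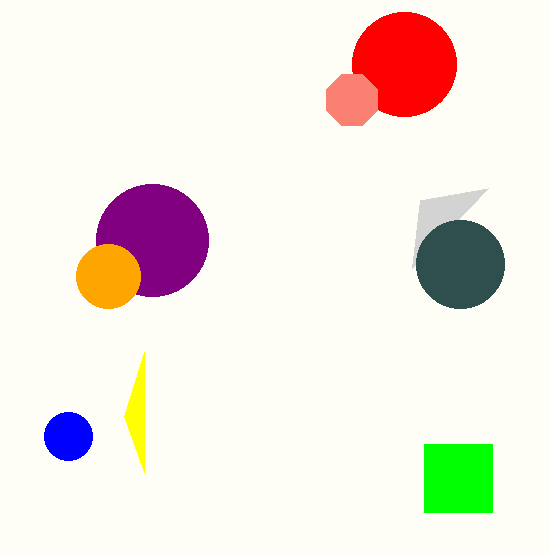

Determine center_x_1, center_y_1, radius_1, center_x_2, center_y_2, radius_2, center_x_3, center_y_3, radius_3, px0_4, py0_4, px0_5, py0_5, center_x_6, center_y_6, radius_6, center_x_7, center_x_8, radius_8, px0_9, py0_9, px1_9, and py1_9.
center_x_1 = 404; center_y_1 = 64; radius_1 = 52; center_x_2 = 152; center_y_2 = 240; radius_2 = 56; center_x_3 = 108; center_y_3 = 276; radius_3 = 32; px0_4 = 412; py0_4 = 268; px0_5 = 144; py0_5 = 352; center_x_6 = 68; center_y_6 = 436; radius_6 = 24; center_x_7 = 352; center_x_8 = 460; radius_8 = 44; px0_9 = 424; py0_9 = 444; px1_9 = 492; py1_9 = 512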